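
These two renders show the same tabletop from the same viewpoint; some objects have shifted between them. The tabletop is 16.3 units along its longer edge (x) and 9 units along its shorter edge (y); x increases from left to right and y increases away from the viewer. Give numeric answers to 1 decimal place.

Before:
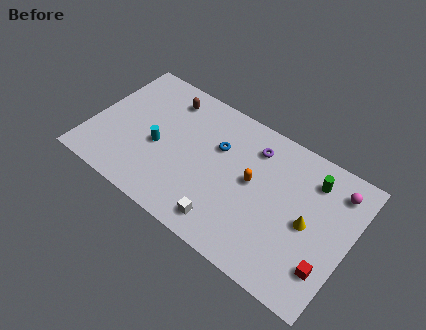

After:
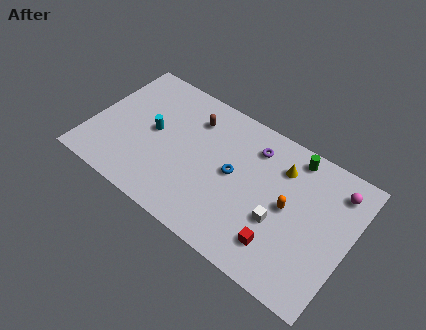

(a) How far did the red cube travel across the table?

2.9

The red cube moved from about (15.3, 2.3) to (12.4, 2.0), a distance of √(2.9² + 0.3²) ≈ 2.9.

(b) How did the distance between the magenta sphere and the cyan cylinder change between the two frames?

+0.3

They were about 11.3 units apart before and 11.6 after — 0.3 units further apart.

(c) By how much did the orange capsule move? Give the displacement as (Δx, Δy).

(2.3, -0.3)

The orange capsule started near (10.2, 4.9) and ended near (12.5, 4.6).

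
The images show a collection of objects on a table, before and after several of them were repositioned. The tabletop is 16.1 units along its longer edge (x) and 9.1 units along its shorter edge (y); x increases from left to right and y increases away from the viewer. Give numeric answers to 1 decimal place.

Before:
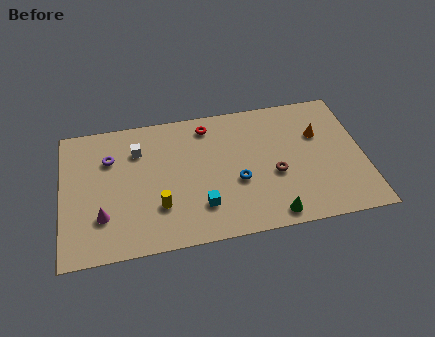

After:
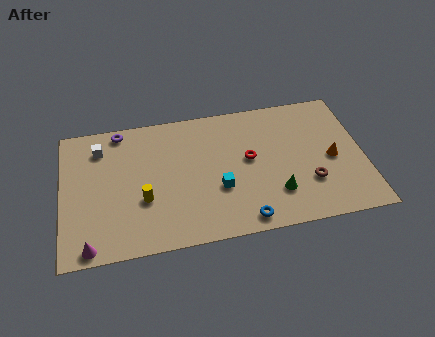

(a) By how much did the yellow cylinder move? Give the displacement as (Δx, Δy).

(-0.8, 0.6)

The yellow cylinder was at about (5.1, 2.7) and moved to about (4.3, 3.3).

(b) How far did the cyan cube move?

1.4

From (7.3, 2.3) to (8.3, 3.3), the cyan cube covered √(1.0² + 1.0²) ≈ 1.4 units.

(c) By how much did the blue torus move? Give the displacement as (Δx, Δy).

(0.2, -2.6)

From the two frames, the blue torus sits at roughly (9.3, 3.6) before and (9.5, 1.0) after.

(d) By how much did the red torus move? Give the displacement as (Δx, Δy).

(2.1, -2.7)

The red torus was at about (7.9, 7.7) and moved to about (10.0, 5.0).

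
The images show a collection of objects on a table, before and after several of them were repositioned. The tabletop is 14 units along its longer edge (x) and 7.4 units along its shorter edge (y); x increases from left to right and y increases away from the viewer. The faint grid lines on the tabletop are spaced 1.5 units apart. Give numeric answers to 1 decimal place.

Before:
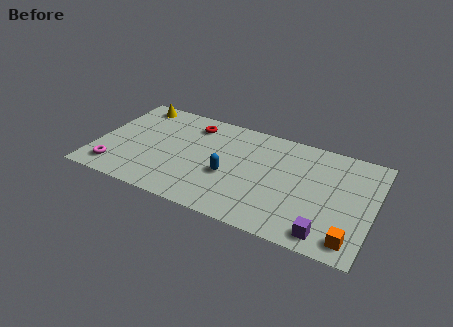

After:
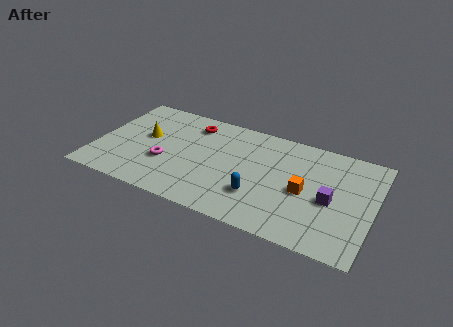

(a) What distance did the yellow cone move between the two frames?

2.5

The yellow cone was near (1.5, 6.5) before and (2.4, 4.2) after, so it travelled √(0.9² + 2.3²) ≈ 2.5 units.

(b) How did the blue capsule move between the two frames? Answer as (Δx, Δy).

(1.6, -0.8)

The blue capsule was at about (6.8, 3.0) and moved to about (8.4, 2.2).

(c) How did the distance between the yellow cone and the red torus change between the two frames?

-0.3

The distance was about 3.1 in the first image and 2.8 in the second, so they moved 0.3 units closer together.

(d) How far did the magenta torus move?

2.8

From (1.2, 1.3) to (3.6, 2.7), the magenta torus covered √(2.4² + 1.4²) ≈ 2.8 units.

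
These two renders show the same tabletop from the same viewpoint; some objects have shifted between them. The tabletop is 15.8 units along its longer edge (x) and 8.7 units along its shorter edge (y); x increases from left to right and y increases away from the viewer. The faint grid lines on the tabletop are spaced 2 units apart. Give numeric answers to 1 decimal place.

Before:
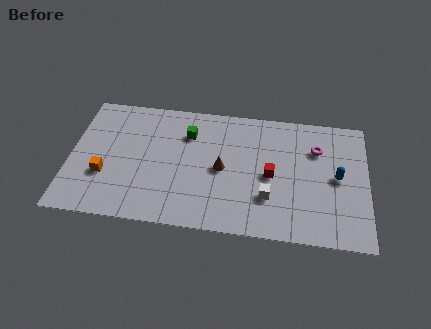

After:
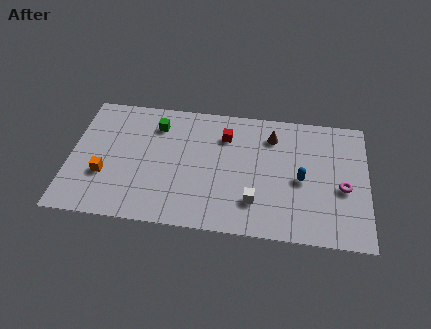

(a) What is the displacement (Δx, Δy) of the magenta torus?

(1.4, -2.5)

The magenta torus was at about (13.1, 6.2) and moved to about (14.5, 3.7).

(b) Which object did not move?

the orange cube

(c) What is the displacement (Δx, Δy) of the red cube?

(-2.5, 2.4)

The red cube was at about (10.7, 4.1) and moved to about (8.2, 6.5).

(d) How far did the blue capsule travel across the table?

1.9

From (14.2, 4.4) to (12.3, 4.0), the blue capsule covered √(1.9² + 0.4²) ≈ 1.9 units.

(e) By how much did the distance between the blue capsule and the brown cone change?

-2.9

They were about 6.1 units apart before and 3.2 after — 2.9 units closer together.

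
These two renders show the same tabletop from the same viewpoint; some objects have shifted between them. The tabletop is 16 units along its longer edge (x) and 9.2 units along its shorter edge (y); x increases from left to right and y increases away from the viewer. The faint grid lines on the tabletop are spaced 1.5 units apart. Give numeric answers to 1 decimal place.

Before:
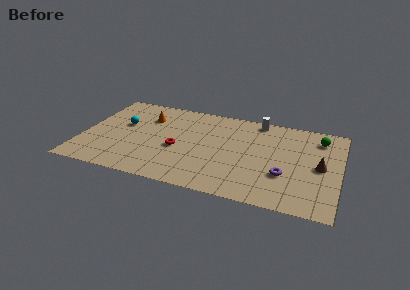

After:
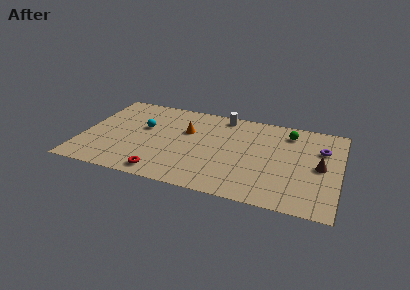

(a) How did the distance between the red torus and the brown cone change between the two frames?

+1.3

Before: roughly 8.8 units apart; after: 10.1. That's 1.3 units further apart.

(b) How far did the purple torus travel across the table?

3.8

The purple torus was near (12.7, 3.1) before and (14.8, 6.3) after, so it travelled √(2.1² + 3.2²) ≈ 3.8 units.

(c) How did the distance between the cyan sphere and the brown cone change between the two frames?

-1.3

They were about 12.4 units apart before and 11.1 after — 1.3 units closer together.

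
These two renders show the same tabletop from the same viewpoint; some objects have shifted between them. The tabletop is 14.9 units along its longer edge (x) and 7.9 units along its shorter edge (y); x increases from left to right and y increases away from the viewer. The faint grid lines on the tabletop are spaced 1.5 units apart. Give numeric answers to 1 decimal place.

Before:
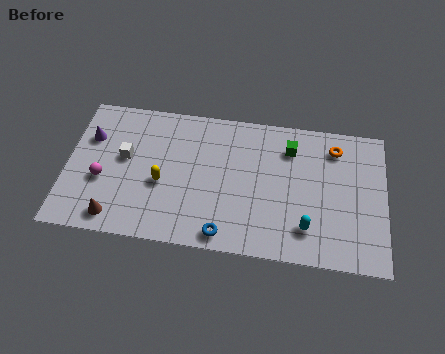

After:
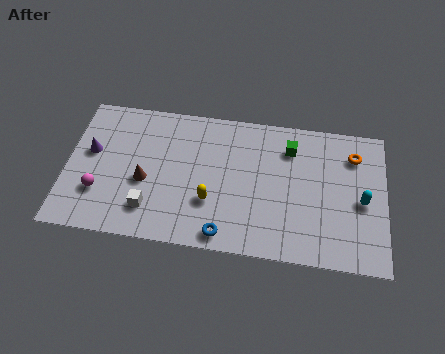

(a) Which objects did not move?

the blue torus and the green cube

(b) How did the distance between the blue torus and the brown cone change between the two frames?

-0.6

They were about 5.1 units apart before and 4.5 after — 0.6 units closer together.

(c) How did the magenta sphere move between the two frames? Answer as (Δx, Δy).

(-0.1, -0.7)

From the two frames, the magenta sphere sits at roughly (1.7, 3.1) before and (1.6, 2.4) after.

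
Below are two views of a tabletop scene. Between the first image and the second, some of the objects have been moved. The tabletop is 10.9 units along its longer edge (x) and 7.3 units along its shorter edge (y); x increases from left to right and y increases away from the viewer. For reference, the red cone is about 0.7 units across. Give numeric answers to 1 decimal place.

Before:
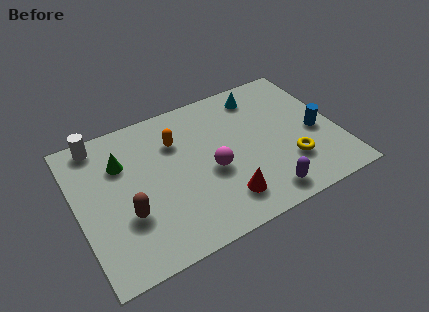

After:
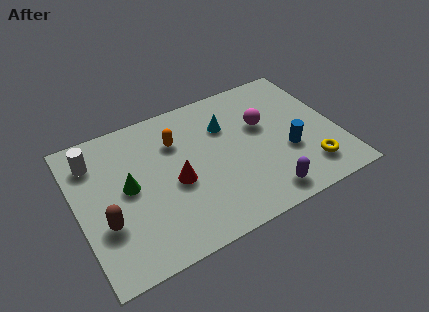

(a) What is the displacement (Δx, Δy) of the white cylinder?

(-0.3, -0.8)

The white cylinder was at about (1.2, 6.5) and moved to about (0.9, 5.7).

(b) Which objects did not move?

the purple capsule and the orange capsule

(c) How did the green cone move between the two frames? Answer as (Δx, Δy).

(0.1, -1.3)

The green cone was at about (2.0, 5.1) and moved to about (2.1, 3.8).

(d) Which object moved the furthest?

the magenta sphere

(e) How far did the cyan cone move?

1.9

From (8.0, 6.1) to (6.4, 5.1), the cyan cone covered √(1.6² + 1.0²) ≈ 1.9 units.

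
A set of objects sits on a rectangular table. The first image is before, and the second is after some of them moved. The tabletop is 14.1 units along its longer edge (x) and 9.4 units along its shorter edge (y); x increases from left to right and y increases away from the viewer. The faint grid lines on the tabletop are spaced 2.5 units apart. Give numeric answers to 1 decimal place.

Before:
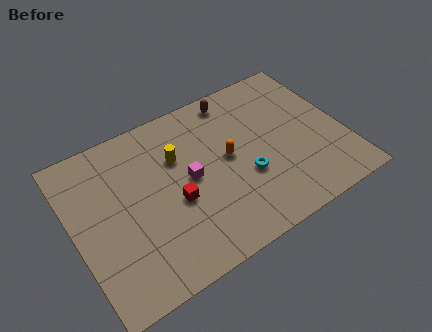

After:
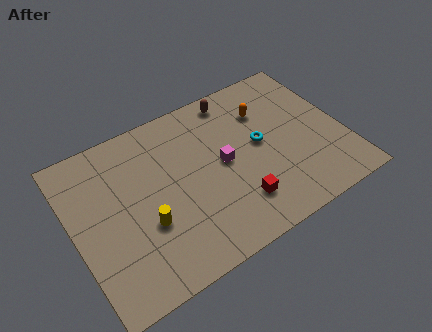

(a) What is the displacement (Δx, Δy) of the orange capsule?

(2.3, 1.8)

The orange capsule started near (8.1, 5.0) and ended near (10.4, 6.8).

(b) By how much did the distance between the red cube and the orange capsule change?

+1.9

They were about 3.2 units apart before and 5.1 after — 1.9 units further apart.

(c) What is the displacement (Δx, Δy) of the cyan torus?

(1.0, 1.5)

From the two frames, the cyan torus sits at roughly (8.8, 3.5) before and (9.8, 5.0) after.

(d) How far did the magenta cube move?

1.8

The magenta cube moved from about (6.0, 4.8) to (7.8, 4.8), a distance of √(1.8² + 0.0²) ≈ 1.8.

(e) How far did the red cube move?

3.4

The red cube was near (5.1, 3.9) before and (8.1, 2.2) after, so it travelled √(3.0² + 1.7²) ≈ 3.4 units.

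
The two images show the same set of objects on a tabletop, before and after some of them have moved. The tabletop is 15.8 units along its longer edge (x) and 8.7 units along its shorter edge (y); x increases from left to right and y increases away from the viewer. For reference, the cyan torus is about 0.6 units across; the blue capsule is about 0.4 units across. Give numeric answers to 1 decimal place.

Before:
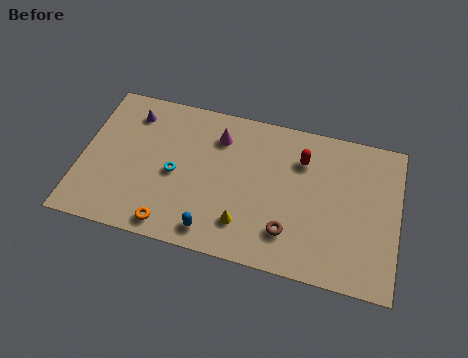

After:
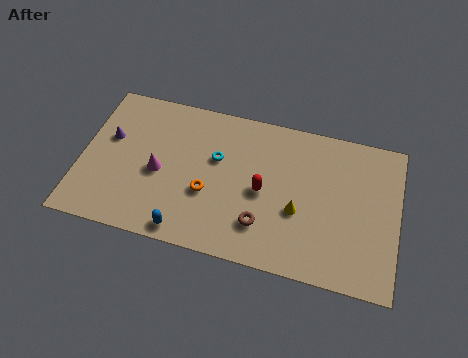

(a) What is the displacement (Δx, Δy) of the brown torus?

(-1.3, 0.1)

The brown torus was at about (10.5, 2.1) and moved to about (9.2, 2.2).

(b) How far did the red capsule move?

2.9

From (10.9, 6.4) to (9.1, 4.1), the red capsule covered √(1.8² + 2.3²) ≈ 2.9 units.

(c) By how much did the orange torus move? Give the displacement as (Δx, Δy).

(1.7, 2.3)

From the two frames, the orange torus sits at roughly (4.7, 1.0) before and (6.4, 3.3) after.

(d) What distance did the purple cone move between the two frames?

2.0

The purple cone moved from about (2.3, 7.0) to (1.3, 5.3), a distance of √(1.0² + 1.7²) ≈ 2.0.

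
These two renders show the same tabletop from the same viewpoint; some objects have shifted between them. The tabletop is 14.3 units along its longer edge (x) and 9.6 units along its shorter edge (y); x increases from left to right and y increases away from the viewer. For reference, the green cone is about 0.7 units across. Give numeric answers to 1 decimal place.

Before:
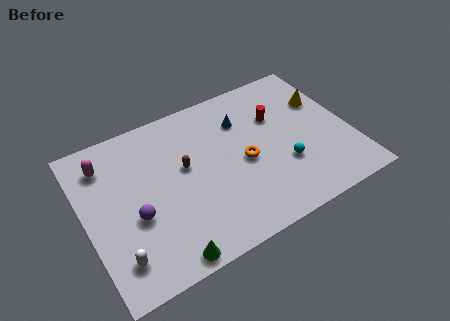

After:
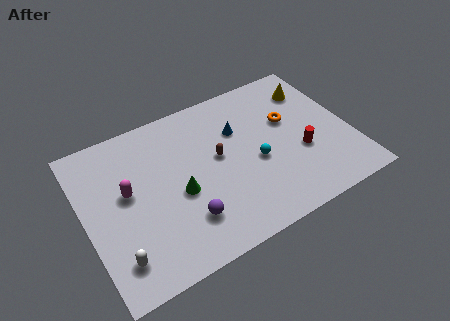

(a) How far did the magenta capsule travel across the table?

2.4

From (1.4, 7.6) to (2.3, 5.4), the magenta capsule covered √(0.9² + 2.2²) ≈ 2.4 units.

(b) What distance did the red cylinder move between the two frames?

2.9

The red cylinder was near (10.6, 6.4) before and (11.5, 3.6) after, so it travelled √(0.9² + 2.8²) ≈ 2.9 units.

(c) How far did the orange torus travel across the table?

3.1

From (8.5, 4.4) to (11.2, 5.9), the orange torus covered √(2.7² + 1.5²) ≈ 3.1 units.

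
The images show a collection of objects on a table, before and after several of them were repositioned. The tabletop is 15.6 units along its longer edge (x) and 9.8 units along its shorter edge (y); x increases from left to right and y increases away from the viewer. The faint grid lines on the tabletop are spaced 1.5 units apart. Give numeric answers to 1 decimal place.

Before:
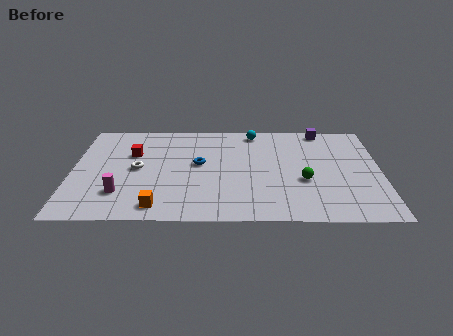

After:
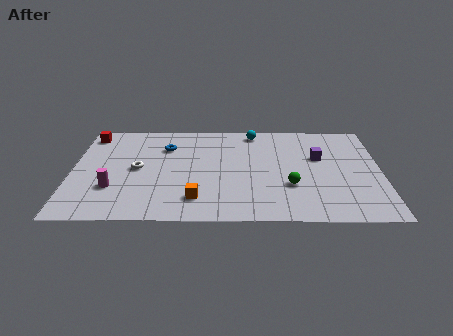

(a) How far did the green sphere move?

0.9

The green sphere was near (11.7, 3.8) before and (11.0, 3.3) after, so it travelled √(0.7² + 0.5²) ≈ 0.9 units.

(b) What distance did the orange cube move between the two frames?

2.0

From (4.4, 1.3) to (6.3, 2.0), the orange cube covered √(1.9² + 0.7²) ≈ 2.0 units.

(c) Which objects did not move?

the cyan sphere and the white torus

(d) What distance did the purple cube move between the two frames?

2.8

The purple cube moved from about (12.7, 8.9) to (12.5, 6.1), a distance of √(0.2² + 2.8²) ≈ 2.8.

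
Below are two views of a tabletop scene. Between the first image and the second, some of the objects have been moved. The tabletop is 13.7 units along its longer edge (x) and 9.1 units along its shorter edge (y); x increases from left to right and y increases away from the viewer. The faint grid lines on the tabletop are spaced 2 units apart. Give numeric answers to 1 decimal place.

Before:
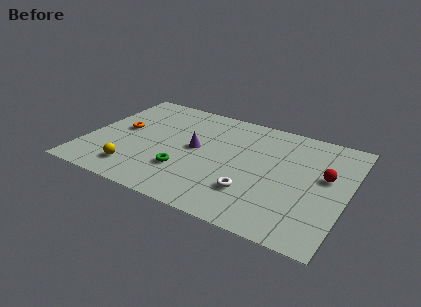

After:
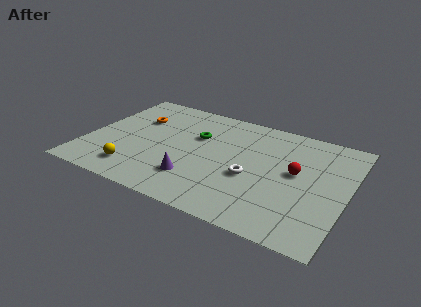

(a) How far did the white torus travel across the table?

1.2

The white torus moved from about (9.0, 2.5) to (8.8, 3.7), a distance of √(0.2² + 1.2²) ≈ 1.2.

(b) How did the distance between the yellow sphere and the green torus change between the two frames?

+2.3

Before: roughly 2.7 units apart; after: 5.0. That's 2.3 units further apart.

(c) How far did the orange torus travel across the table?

1.4

The orange torus was near (1.7, 4.9) before and (2.3, 6.2) after, so it travelled √(0.6² + 1.3²) ≈ 1.4 units.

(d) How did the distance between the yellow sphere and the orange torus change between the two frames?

+1.1

Before: roughly 3.4 units apart; after: 4.5. That's 1.1 units further apart.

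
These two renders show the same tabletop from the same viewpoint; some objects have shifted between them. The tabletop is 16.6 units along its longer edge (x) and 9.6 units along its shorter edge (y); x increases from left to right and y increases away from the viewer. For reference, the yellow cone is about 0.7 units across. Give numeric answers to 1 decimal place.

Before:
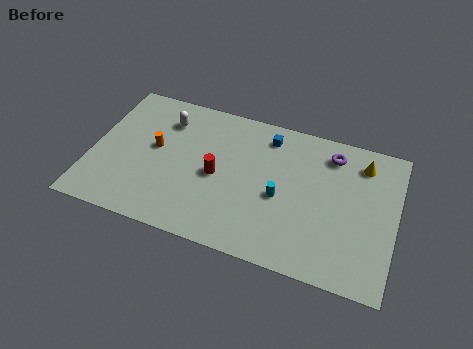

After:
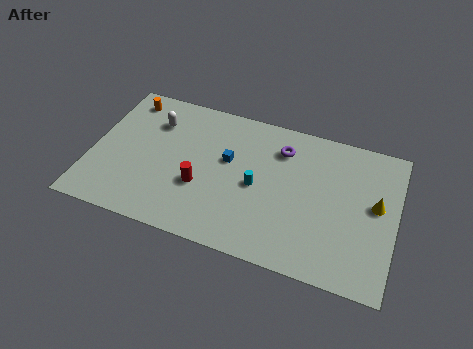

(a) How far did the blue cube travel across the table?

3.0

The blue cube moved from about (9.4, 8.0) to (7.4, 5.7), a distance of √(2.0² + 2.3²) ≈ 3.0.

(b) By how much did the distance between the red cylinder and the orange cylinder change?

+3.0

The distance was about 3.6 in the first image and 6.6 in the second, so they moved 3.0 units further apart.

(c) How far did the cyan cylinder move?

1.3

From (10.4, 4.2) to (9.1, 4.5), the cyan cylinder covered √(1.3² + 0.3²) ≈ 1.3 units.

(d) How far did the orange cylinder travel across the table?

3.5

The orange cylinder was near (3.4, 5.3) before and (1.5, 8.2) after, so it travelled √(1.9² + 2.9²) ≈ 3.5 units.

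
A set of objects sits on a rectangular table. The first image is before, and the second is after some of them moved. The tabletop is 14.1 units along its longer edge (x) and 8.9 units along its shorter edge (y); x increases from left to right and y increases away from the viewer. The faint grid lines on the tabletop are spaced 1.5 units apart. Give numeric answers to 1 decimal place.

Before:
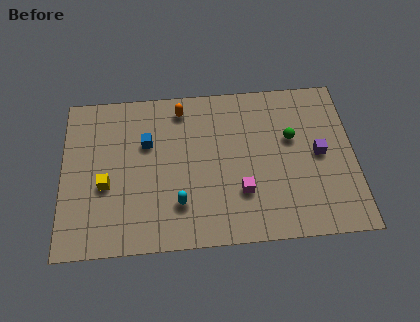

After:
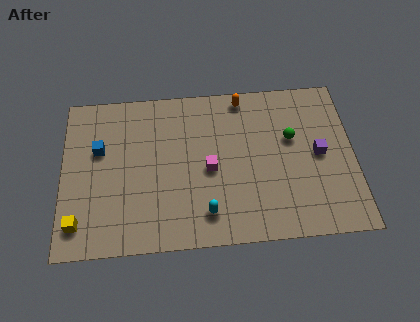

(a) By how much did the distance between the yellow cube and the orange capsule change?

+4.8

They were about 5.4 units apart before and 10.2 after — 4.8 units further apart.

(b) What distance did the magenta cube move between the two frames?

2.1

From (8.6, 2.7) to (7.1, 4.1), the magenta cube covered √(1.5² + 1.4²) ≈ 2.1 units.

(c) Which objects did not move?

the green sphere and the purple cube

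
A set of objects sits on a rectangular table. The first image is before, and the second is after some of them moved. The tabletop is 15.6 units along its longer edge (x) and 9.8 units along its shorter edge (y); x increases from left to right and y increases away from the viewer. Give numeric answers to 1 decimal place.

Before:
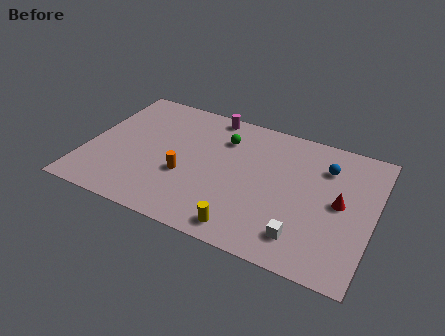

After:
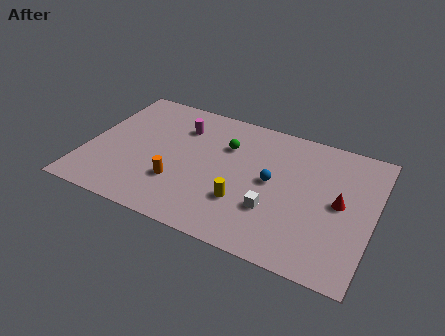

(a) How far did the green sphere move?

0.5

From (7.2, 7.3) to (7.4, 6.8), the green sphere covered √(0.2² + 0.5²) ≈ 0.5 units.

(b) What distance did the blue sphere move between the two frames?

3.5

The blue sphere moved from about (12.8, 7.3) to (10.1, 5.1), a distance of √(2.7² + 2.2²) ≈ 3.5.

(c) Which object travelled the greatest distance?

the blue sphere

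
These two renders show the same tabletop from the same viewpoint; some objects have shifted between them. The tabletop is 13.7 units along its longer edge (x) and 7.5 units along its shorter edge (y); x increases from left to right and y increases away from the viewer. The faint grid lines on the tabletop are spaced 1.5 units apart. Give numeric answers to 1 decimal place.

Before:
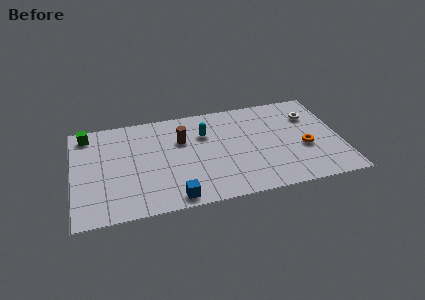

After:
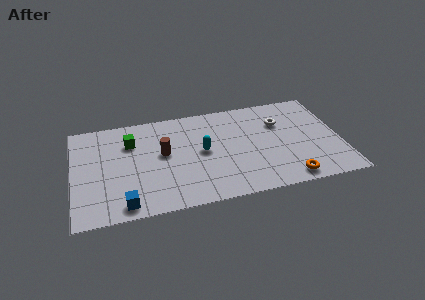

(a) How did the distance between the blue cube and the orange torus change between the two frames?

+1.2

Before: roughly 7.1 units apart; after: 8.3. That's 1.2 units further apart.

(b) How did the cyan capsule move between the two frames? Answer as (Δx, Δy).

(-0.2, -1.3)

From the two frames, the cyan capsule sits at roughly (6.8, 5.2) before and (6.6, 3.9) after.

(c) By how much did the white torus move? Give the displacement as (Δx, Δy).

(-1.6, -0.2)

The white torus was at about (12.3, 5.4) and moved to about (10.7, 5.2).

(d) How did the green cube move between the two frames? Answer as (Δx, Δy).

(2.2, -1.1)

From the two frames, the green cube sits at roughly (0.8, 6.5) before and (3.0, 5.4) after.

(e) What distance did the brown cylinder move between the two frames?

1.3

The brown cylinder was near (5.6, 5.0) before and (4.6, 4.2) after, so it travelled √(1.0² + 0.8²) ≈ 1.3 units.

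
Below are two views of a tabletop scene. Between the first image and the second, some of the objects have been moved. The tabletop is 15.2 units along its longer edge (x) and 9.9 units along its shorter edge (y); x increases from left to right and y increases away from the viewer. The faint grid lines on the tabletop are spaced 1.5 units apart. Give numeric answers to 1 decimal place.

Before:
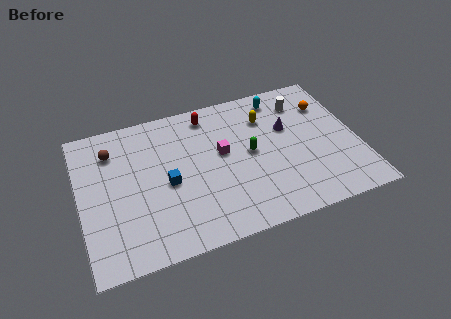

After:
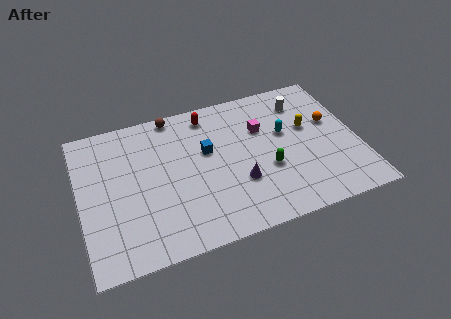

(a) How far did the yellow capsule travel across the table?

2.6

From (10.4, 7.3) to (12.6, 5.9), the yellow capsule covered √(2.2² + 1.4²) ≈ 2.6 units.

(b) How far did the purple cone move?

4.2

The purple cone was near (11.5, 6.2) before and (8.5, 3.3) after, so it travelled √(3.0² + 2.9²) ≈ 4.2 units.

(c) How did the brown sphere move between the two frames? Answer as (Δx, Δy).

(3.5, 1.5)

The brown sphere was at about (1.9, 7.6) and moved to about (5.4, 9.1).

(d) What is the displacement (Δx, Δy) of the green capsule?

(0.8, -1.4)

The green capsule was at about (9.3, 5.1) and moved to about (10.1, 3.7).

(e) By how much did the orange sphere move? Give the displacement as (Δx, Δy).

(0.1, -1.3)

The orange sphere was at about (13.8, 7.2) and moved to about (13.9, 5.9).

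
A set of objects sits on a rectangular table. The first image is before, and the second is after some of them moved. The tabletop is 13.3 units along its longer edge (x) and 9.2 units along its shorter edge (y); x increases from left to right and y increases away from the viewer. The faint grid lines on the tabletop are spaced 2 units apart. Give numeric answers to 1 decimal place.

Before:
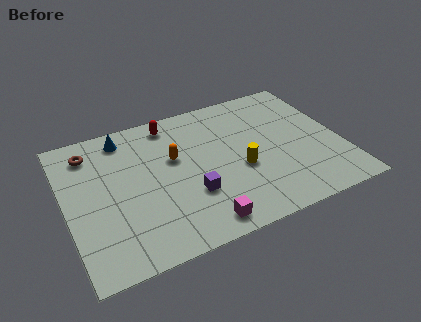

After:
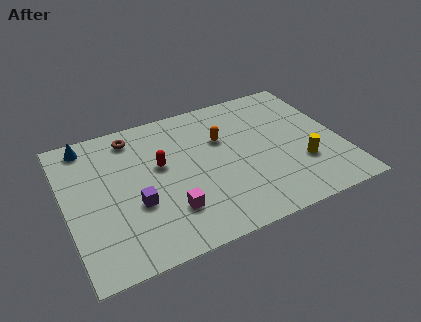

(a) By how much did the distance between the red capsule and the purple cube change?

-2.6

They were about 5.0 units apart before and 2.4 after — 2.6 units closer together.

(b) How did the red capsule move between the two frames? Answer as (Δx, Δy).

(-0.8, -2.6)

The red capsule was at about (5.4, 8.0) and moved to about (4.6, 5.4).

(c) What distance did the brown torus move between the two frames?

2.1

The brown torus was near (1.4, 7.5) before and (3.5, 7.8) after, so it travelled √(2.1² + 0.3²) ≈ 2.1 units.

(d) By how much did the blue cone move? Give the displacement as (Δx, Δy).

(-1.8, 0.2)

From the two frames, the blue cone sits at roughly (3.1, 7.9) before and (1.3, 8.1) after.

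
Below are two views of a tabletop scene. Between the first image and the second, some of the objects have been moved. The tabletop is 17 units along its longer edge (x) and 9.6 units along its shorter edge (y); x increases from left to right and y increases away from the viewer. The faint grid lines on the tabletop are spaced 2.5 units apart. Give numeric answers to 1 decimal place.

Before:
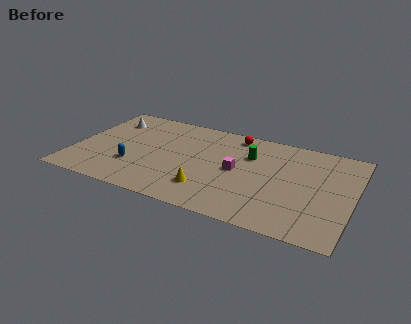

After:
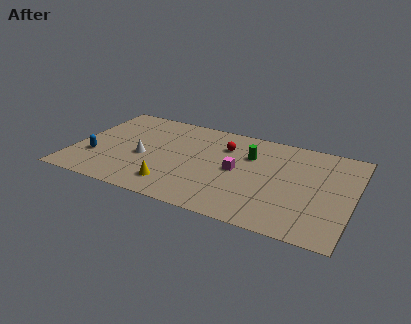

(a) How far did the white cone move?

4.2

The white cone was near (1.7, 7.4) before and (4.3, 4.1) after, so it travelled √(2.6² + 3.3²) ≈ 4.2 units.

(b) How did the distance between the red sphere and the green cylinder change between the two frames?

-0.5

The distance was about 2.1 in the first image and 1.6 in the second, so they moved 0.5 units closer together.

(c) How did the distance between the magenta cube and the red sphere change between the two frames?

-1.2

They were about 3.6 units apart before and 2.4 after — 1.2 units closer together.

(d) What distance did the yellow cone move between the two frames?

2.1

The yellow cone was near (8.5, 2.3) before and (6.4, 1.9) after, so it travelled √(2.1² + 0.4²) ≈ 2.1 units.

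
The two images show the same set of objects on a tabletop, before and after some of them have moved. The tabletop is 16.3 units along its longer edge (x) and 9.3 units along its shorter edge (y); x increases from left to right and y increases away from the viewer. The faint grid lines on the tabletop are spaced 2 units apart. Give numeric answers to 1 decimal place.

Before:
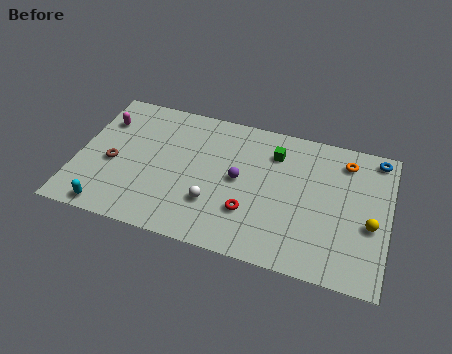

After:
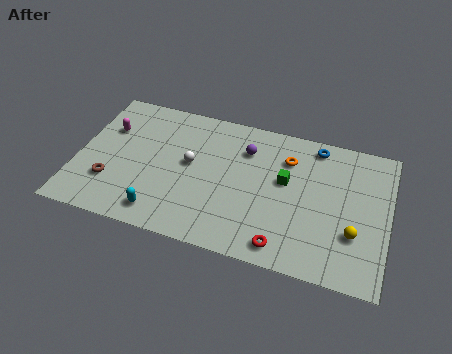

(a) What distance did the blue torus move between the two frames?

3.2

The blue torus moved from about (15.5, 8.3) to (12.3, 8.2), a distance of √(3.2² + 0.1²) ≈ 3.2.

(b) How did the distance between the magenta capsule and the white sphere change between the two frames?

-2.7

Before: roughly 7.4 units apart; after: 4.7. That's 2.7 units closer together.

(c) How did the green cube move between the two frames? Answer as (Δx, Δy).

(0.7, -1.7)

From the two frames, the green cube sits at roughly (10.2, 7.1) before and (10.9, 5.4) after.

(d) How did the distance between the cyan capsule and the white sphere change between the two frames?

-1.7

They were about 5.6 units apart before and 3.9 after — 1.7 units closer together.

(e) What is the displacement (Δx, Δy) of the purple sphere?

(0.2, 2.1)

From the two frames, the purple sphere sits at roughly (8.5, 4.8) before and (8.7, 6.9) after.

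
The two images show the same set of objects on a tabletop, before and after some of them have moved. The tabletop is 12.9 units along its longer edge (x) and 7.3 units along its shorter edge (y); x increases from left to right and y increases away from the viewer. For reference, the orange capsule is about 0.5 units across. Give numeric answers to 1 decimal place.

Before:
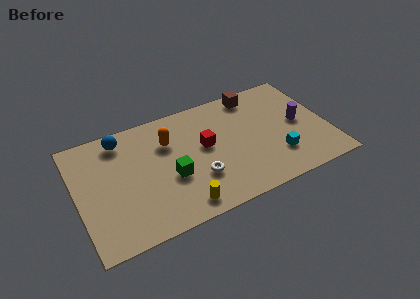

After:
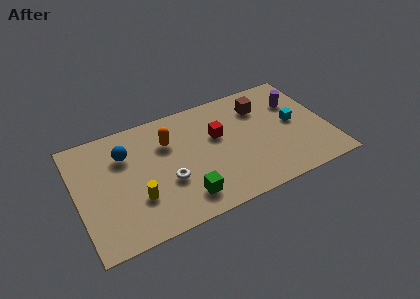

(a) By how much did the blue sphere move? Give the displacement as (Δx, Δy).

(0.1, -1.0)

The blue sphere started near (2.5, 6.2) and ended near (2.6, 5.2).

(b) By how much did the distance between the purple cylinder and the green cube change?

+0.5

Before: roughly 6.8 units apart; after: 7.3. That's 0.5 units further apart.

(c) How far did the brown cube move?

0.9

The brown cube was near (9.5, 6.4) before and (9.7, 5.5) after, so it travelled √(0.2² + 0.9²) ≈ 0.9 units.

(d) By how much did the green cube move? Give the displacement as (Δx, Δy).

(0.5, -1.5)

The green cube was at about (4.7, 2.9) and moved to about (5.2, 1.4).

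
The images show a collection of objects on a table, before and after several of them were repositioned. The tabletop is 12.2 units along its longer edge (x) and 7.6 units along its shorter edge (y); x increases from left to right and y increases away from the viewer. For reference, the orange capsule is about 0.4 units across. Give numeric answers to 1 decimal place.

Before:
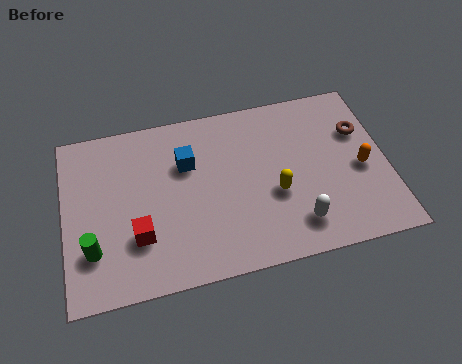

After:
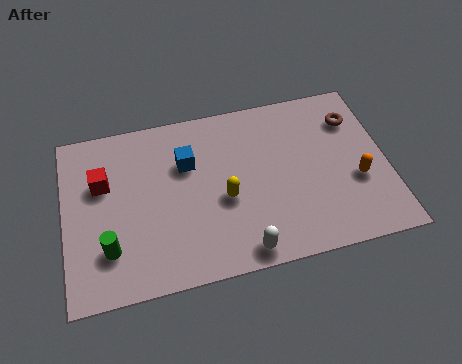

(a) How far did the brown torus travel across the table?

0.6

The brown torus was near (11.3, 5.1) before and (11.1, 5.7) after, so it travelled √(0.2² + 0.6²) ≈ 0.6 units.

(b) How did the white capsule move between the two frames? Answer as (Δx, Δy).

(-2.1, -0.7)

The white capsule started near (8.6, 1.5) and ended near (6.5, 0.8).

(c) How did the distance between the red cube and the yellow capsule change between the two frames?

-0.4

They were about 5.2 units apart before and 4.8 after — 0.4 units closer together.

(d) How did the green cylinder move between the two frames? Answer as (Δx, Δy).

(0.6, -0.1)

The green cylinder was at about (1.0, 2.1) and moved to about (1.6, 2.0).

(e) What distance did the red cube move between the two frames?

2.9

From (2.7, 2.3) to (1.5, 4.9), the red cube covered √(1.2² + 2.6²) ≈ 2.9 units.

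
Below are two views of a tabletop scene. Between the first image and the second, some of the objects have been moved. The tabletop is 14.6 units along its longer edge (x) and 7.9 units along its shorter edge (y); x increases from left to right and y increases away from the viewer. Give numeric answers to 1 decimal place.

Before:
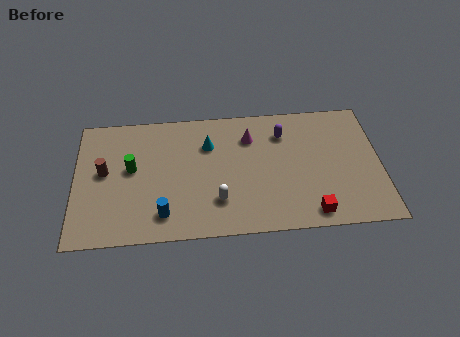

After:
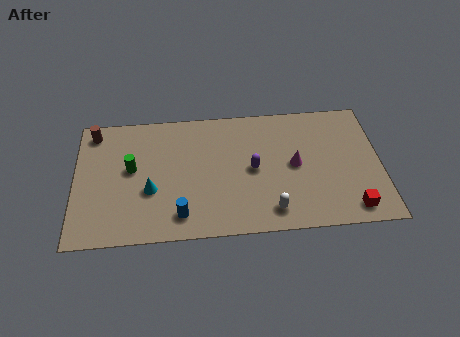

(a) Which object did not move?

the green cylinder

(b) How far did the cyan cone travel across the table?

3.8

From (6.4, 5.6) to (3.6, 3.0), the cyan cone covered √(2.8² + 2.6²) ≈ 3.8 units.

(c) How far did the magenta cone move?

2.8

The magenta cone moved from about (8.4, 5.9) to (10.5, 4.0), a distance of √(2.1² + 1.9²) ≈ 2.8.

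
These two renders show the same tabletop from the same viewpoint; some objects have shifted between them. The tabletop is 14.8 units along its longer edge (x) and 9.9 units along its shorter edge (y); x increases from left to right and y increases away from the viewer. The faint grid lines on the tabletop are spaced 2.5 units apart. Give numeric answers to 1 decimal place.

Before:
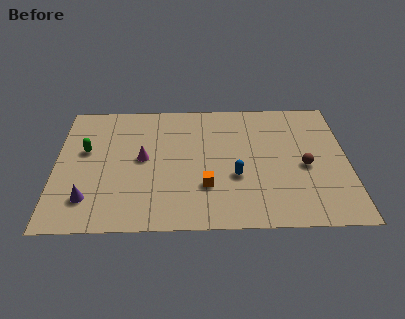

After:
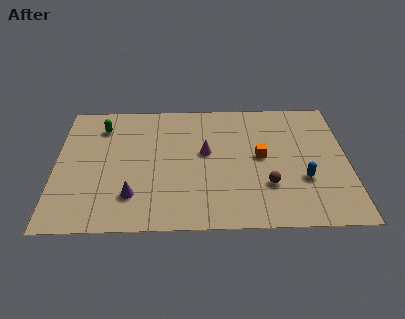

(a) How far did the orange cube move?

3.6

From (7.6, 3.0) to (10.4, 5.2), the orange cube covered √(2.8² + 2.2²) ≈ 3.6 units.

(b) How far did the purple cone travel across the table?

2.2

The purple cone moved from about (1.7, 2.2) to (3.9, 2.4), a distance of √(2.2² + 0.2²) ≈ 2.2.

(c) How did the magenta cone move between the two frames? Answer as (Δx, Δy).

(3.2, 0.4)

The magenta cone was at about (4.4, 5.2) and moved to about (7.6, 5.6).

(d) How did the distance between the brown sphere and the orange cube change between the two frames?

-3.0

They were about 5.2 units apart before and 2.2 after — 3.0 units closer together.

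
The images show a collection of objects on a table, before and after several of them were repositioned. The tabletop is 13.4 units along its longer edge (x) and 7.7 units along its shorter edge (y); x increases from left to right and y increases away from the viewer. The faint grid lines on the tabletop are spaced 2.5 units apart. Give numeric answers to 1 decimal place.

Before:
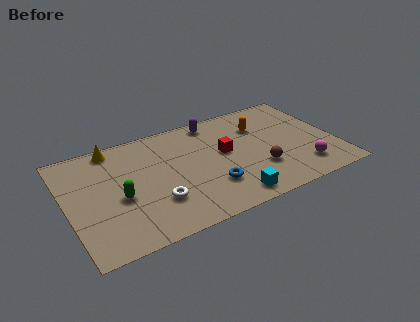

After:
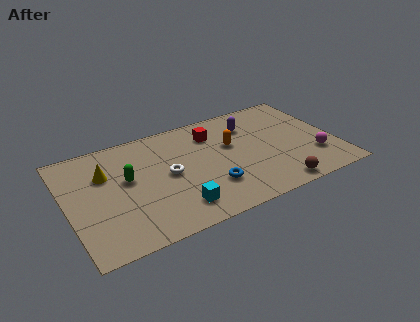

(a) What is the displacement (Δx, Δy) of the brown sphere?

(0.6, -1.6)

From the two frames, the brown sphere sits at roughly (9.4, 2.4) before and (10.0, 0.8) after.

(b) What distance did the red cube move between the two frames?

1.6

The red cube moved from about (7.9, 4.3) to (7.5, 5.9), a distance of √(0.4² + 1.6²) ≈ 1.6.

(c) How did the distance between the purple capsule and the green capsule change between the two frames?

+0.3

They were about 6.3 units apart before and 6.6 after — 0.3 units further apart.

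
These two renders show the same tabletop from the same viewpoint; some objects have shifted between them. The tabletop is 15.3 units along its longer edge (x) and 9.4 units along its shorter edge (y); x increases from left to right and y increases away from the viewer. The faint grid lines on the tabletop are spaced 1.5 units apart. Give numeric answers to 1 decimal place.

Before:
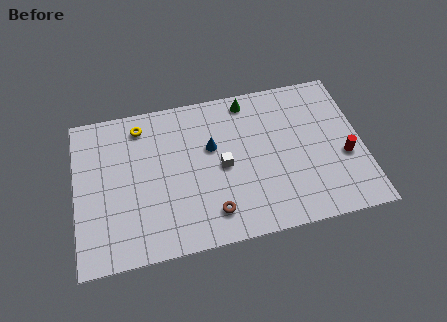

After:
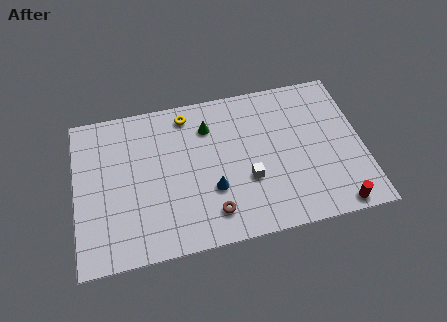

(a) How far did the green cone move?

2.5

From (9.4, 8.3) to (7.2, 7.1), the green cone covered √(2.2² + 1.2²) ≈ 2.5 units.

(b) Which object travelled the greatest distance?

the red cylinder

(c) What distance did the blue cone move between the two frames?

2.6

The blue cone moved from about (7.3, 5.8) to (7.2, 3.2), a distance of √(0.1² + 2.6²) ≈ 2.6.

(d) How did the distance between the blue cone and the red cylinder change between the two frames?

-0.5

They were about 7.3 units apart before and 6.8 after — 0.5 units closer together.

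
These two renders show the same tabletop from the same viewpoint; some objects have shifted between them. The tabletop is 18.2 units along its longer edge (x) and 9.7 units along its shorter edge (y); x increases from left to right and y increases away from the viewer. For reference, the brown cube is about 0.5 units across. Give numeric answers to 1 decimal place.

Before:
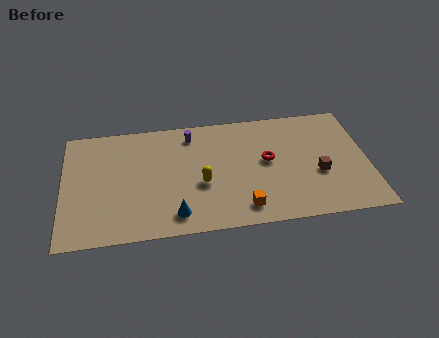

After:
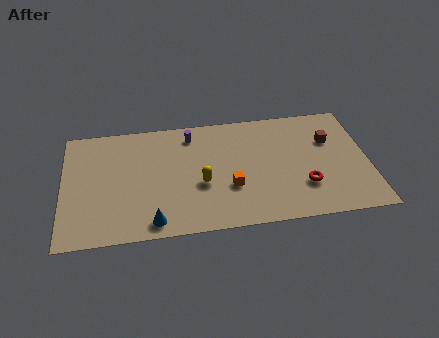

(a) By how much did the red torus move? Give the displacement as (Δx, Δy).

(2.1, -2.4)

The red torus started near (12.2, 5.3) and ended near (14.3, 2.9).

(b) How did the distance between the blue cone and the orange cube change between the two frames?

+1.1

They were about 4.0 units apart before and 5.1 after — 1.1 units further apart.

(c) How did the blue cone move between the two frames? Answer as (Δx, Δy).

(-1.3, -0.4)

The blue cone started near (6.6, 1.6) and ended near (5.3, 1.2).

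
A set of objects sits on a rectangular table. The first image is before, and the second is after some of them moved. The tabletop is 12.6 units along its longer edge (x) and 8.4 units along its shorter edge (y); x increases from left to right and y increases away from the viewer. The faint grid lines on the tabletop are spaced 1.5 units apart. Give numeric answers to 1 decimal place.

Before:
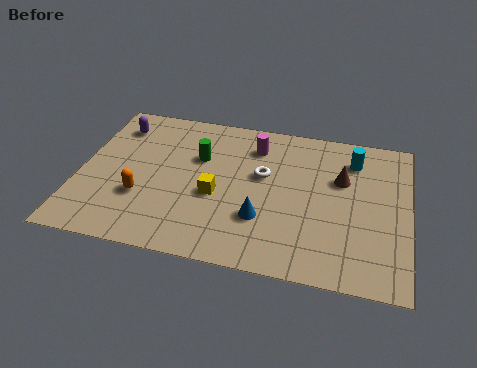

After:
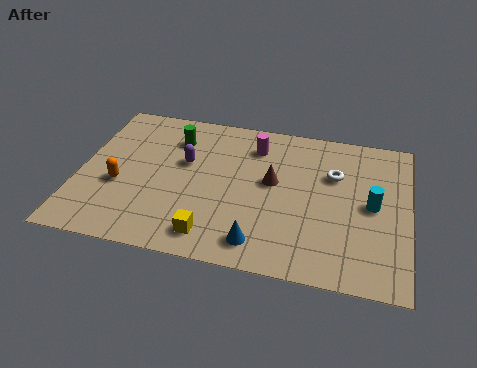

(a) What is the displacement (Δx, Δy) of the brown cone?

(-2.6, -0.7)

The brown cone was at about (10.0, 5.4) and moved to about (7.4, 4.7).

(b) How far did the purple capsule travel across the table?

3.2

From (1.2, 6.7) to (4.0, 5.1), the purple capsule covered √(2.8² + 1.6²) ≈ 3.2 units.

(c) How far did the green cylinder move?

1.3

From (4.5, 5.5) to (3.5, 6.4), the green cylinder covered √(1.0² + 0.9²) ≈ 1.3 units.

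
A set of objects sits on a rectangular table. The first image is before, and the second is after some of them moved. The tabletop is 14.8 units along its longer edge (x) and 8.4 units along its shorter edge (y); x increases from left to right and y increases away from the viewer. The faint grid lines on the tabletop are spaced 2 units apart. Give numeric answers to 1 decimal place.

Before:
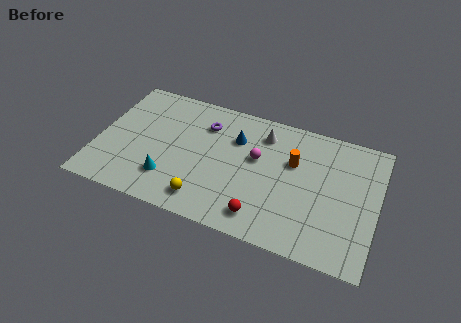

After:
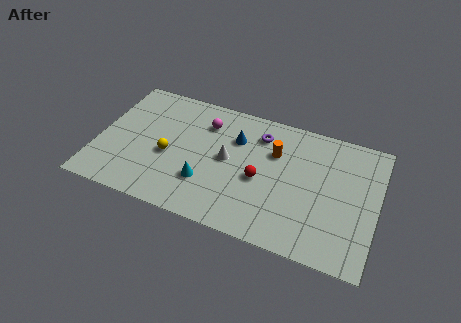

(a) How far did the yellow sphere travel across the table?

3.1

From (6.0, 1.4) to (3.8, 3.6), the yellow sphere covered √(2.2² + 2.2²) ≈ 3.1 units.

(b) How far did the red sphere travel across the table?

2.3

From (9.0, 1.4) to (8.7, 3.7), the red sphere covered √(0.3² + 2.3²) ≈ 2.3 units.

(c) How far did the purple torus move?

2.9

The purple torus was near (5.5, 6.3) before and (8.4, 6.6) after, so it travelled √(2.9² + 0.3²) ≈ 2.9 units.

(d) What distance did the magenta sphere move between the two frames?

3.2

From (8.4, 5.0) to (5.5, 6.4), the magenta sphere covered √(2.9² + 1.4²) ≈ 3.2 units.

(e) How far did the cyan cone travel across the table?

1.9

The cyan cone was near (4.0, 2.1) before and (5.9, 2.5) after, so it travelled √(1.9² + 0.4²) ≈ 1.9 units.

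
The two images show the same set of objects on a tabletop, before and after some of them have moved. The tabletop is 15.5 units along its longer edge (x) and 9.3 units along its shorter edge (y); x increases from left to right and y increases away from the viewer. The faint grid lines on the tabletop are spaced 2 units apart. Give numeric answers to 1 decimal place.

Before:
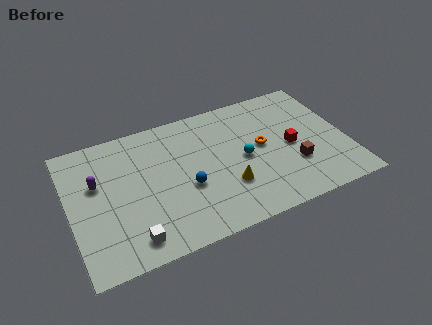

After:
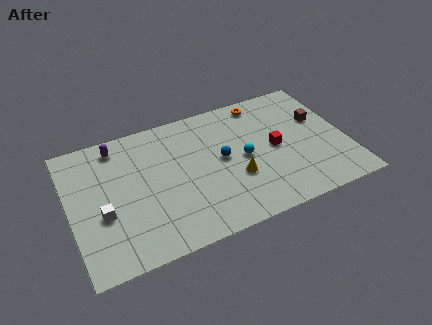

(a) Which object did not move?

the cyan sphere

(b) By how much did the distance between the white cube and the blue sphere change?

+2.9

They were about 4.0 units apart before and 6.9 after — 2.9 units further apart.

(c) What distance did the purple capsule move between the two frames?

2.6

The purple capsule was near (1.6, 5.8) before and (2.9, 8.0) after, so it travelled √(1.3² + 2.2²) ≈ 2.6 units.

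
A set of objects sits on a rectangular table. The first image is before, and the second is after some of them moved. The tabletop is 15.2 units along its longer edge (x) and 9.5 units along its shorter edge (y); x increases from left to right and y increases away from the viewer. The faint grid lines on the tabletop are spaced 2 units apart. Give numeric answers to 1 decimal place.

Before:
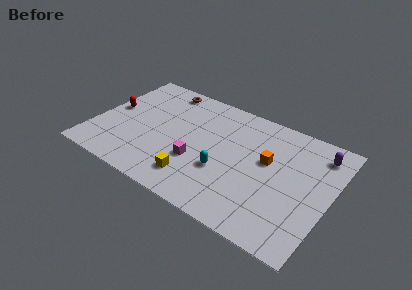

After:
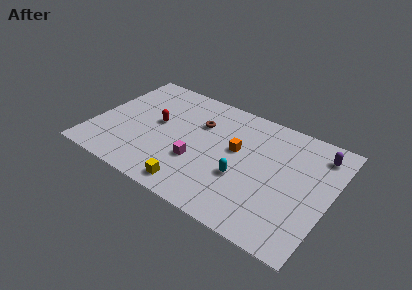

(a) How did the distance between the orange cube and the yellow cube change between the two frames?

-0.7

They were about 5.5 units apart before and 4.8 after — 0.7 units closer together.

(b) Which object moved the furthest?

the brown torus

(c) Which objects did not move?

the magenta cube and the purple capsule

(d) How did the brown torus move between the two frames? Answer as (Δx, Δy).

(2.8, -1.9)

From the two frames, the brown torus sits at roughly (3.7, 8.4) before and (6.5, 6.5) after.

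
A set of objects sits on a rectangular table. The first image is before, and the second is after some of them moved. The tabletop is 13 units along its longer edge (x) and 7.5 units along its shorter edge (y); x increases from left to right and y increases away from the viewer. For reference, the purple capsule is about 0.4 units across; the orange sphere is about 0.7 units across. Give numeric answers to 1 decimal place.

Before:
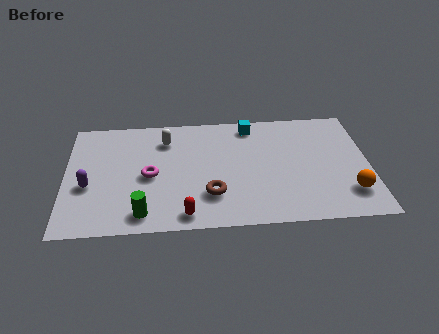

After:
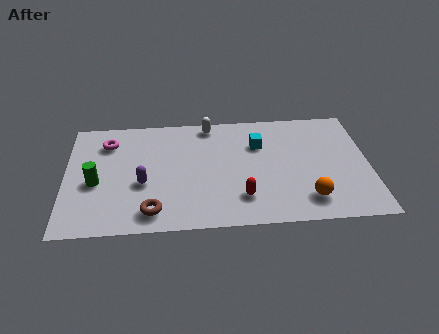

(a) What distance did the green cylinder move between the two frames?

2.9

The green cylinder was near (3.3, 1.1) before and (1.3, 3.2) after, so it travelled √(2.0² + 2.1²) ≈ 2.9 units.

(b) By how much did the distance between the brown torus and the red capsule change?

+2.2

Before: roughly 1.6 units apart; after: 3.8. That's 2.2 units further apart.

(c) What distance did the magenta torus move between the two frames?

2.9

The magenta torus was near (3.6, 3.5) before and (1.8, 5.8) after, so it travelled √(1.8² + 2.3²) ≈ 2.9 units.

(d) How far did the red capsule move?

2.6

The red capsule was near (5.1, 0.9) before and (7.5, 1.8) after, so it travelled √(2.4² + 0.9²) ≈ 2.6 units.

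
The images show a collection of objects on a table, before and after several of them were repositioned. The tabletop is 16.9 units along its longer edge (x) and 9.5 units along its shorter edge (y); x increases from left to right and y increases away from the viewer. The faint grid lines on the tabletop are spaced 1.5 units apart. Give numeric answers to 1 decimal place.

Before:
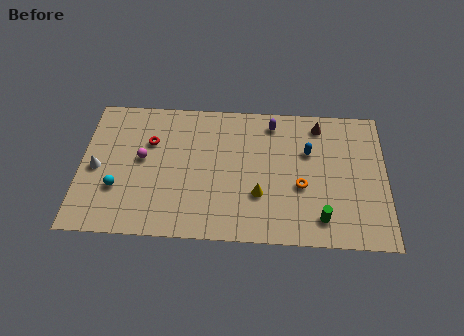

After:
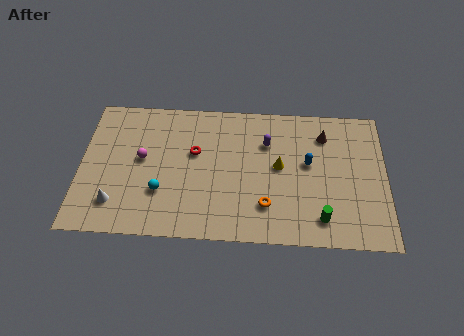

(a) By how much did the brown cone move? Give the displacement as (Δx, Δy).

(0.3, -0.7)

The brown cone started near (13.2, 8.1) and ended near (13.5, 7.4).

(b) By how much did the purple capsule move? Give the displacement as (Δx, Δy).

(-0.3, -1.4)

The purple capsule was at about (10.6, 8.1) and moved to about (10.3, 6.7).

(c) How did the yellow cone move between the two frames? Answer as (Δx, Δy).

(1.1, 2.0)

The yellow cone started near (9.9, 3.1) and ended near (11.0, 5.1).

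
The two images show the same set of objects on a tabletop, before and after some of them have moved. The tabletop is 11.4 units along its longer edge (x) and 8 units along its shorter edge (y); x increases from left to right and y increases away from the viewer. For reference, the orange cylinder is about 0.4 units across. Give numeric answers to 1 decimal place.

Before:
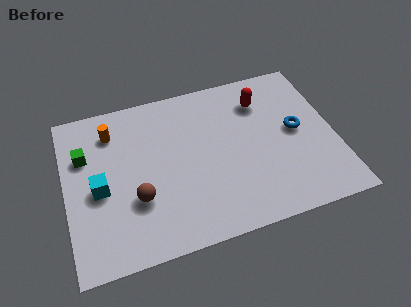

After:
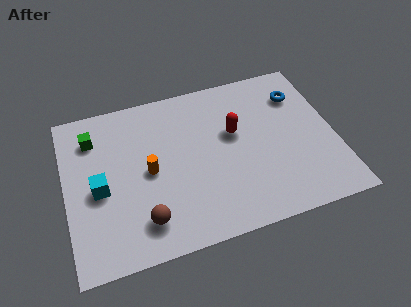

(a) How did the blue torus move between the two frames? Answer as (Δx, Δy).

(0.3, 1.8)

The blue torus started near (9.8, 4.2) and ended near (10.1, 6.0).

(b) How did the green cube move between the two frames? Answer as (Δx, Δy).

(0.4, 0.8)

From the two frames, the green cube sits at roughly (0.9, 5.4) before and (1.3, 6.2) after.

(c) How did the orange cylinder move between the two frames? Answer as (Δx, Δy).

(1.4, -2.4)

From the two frames, the orange cylinder sits at roughly (2.1, 6.3) before and (3.5, 3.9) after.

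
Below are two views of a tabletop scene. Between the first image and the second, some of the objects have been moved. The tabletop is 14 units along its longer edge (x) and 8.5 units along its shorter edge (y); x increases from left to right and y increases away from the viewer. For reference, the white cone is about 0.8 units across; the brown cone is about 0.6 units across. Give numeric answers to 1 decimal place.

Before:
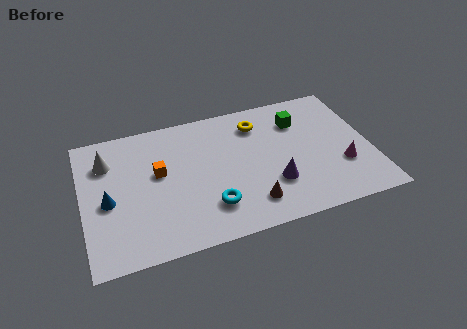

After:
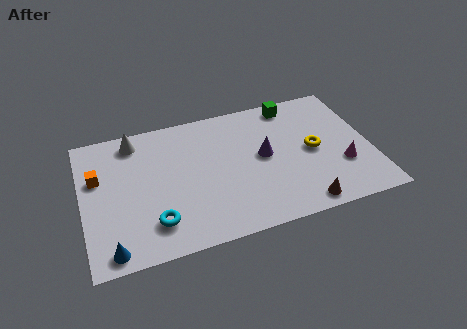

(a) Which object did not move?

the magenta cone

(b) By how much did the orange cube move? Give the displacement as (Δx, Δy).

(-2.9, 0.5)

The orange cube was at about (3.7, 4.9) and moved to about (0.8, 5.4).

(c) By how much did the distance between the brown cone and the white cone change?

+1.9

Before: roughly 8.0 units apart; after: 9.9. That's 1.9 units further apart.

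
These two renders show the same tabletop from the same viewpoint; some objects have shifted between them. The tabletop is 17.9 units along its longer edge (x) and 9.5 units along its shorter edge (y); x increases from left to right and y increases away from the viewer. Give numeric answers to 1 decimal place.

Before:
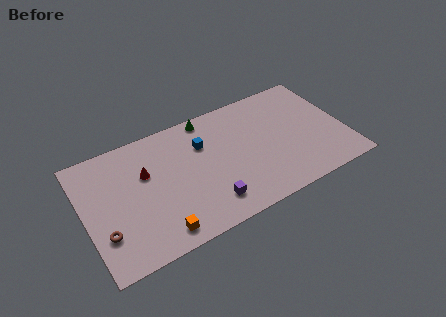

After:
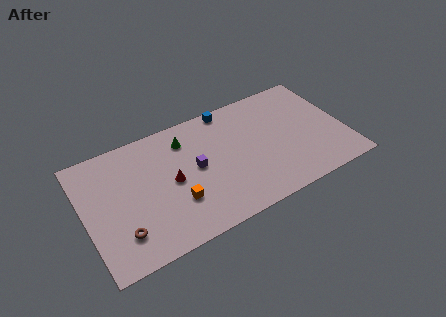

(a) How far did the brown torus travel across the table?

1.2

From (1.1, 2.8) to (2.2, 2.3), the brown torus covered √(1.1² + 0.5²) ≈ 1.2 units.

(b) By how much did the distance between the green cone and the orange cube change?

-3.8

Before: roughly 8.5 units apart; after: 4.7. That's 3.8 units closer together.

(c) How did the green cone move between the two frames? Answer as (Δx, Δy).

(-1.7, -1.1)

The green cone started near (8.9, 8.6) and ended near (7.2, 7.5).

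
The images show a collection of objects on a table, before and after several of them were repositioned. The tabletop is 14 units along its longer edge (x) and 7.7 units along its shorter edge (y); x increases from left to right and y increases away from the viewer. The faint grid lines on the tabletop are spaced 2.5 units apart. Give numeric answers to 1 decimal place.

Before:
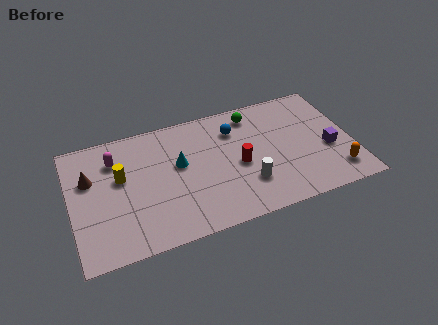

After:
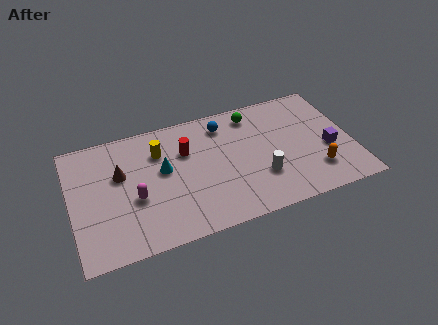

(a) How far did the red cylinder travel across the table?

3.0

The red cylinder was near (8.3, 3.5) before and (5.8, 5.2) after, so it travelled √(2.5² + 1.7²) ≈ 3.0 units.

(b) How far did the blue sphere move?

0.7

The blue sphere was near (8.3, 5.8) before and (7.8, 6.3) after, so it travelled √(0.5² + 0.5²) ≈ 0.7 units.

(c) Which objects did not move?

the green sphere and the purple cube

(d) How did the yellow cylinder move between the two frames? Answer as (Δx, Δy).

(2.0, 1.0)

The yellow cylinder started near (2.5, 4.6) and ended near (4.5, 5.6).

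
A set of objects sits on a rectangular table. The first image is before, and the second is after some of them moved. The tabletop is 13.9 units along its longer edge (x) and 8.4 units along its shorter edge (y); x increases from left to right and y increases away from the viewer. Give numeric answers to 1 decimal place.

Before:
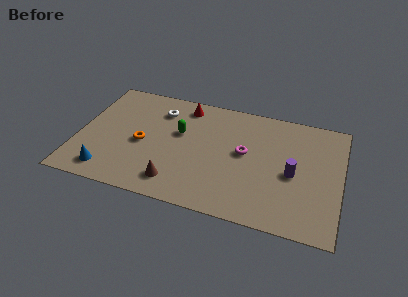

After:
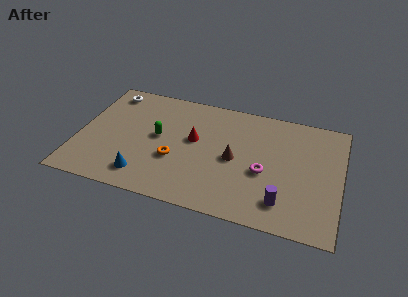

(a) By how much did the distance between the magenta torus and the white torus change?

+4.3

Before: roughly 5.1 units apart; after: 9.4. That's 4.3 units further apart.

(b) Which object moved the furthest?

the brown cone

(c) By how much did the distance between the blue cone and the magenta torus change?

-1.2

They were about 7.7 units apart before and 6.5 after — 1.2 units closer together.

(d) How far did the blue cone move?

1.9

The blue cone was near (1.8, 1.3) before and (3.7, 1.5) after, so it travelled √(1.9² + 0.2²) ≈ 1.9 units.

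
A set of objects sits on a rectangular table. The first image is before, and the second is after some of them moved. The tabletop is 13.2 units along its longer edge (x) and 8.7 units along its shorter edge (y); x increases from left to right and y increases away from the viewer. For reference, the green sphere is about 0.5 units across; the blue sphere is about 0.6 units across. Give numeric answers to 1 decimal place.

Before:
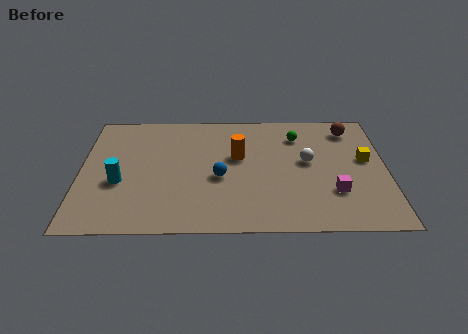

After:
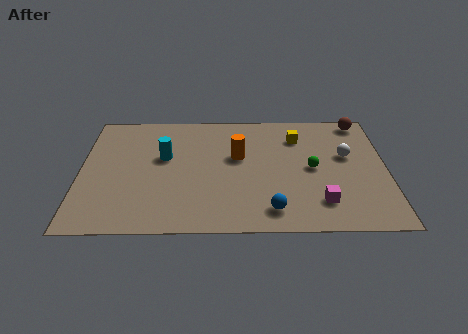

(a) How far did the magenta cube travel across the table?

0.9

The magenta cube was near (10.9, 2.6) before and (10.3, 1.9) after, so it travelled √(0.6² + 0.7²) ≈ 0.9 units.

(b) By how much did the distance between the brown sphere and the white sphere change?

-0.4

Before: roughly 3.1 units apart; after: 2.7. That's 0.4 units closer together.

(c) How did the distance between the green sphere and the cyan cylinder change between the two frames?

-1.9

They were about 8.4 units apart before and 6.5 after — 1.9 units closer together.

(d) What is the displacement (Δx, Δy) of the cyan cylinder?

(1.9, 1.8)

The cyan cylinder started near (1.7, 3.4) and ended near (3.6, 5.2).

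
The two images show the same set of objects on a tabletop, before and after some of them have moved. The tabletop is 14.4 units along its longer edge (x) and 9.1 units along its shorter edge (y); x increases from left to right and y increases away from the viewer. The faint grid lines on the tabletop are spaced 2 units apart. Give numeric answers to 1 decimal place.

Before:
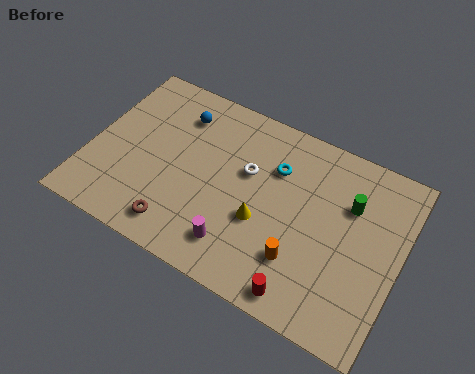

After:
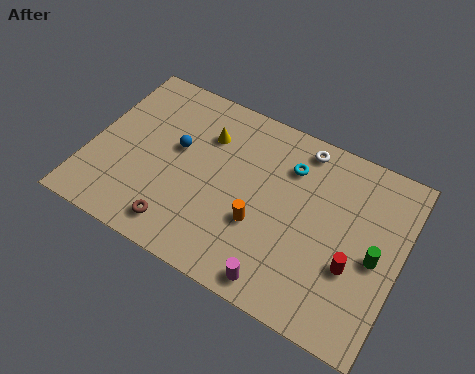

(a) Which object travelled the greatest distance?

the yellow cone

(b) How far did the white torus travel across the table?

3.3

From (7.2, 5.6) to (9.4, 8.0), the white torus covered √(2.2² + 2.4²) ≈ 3.3 units.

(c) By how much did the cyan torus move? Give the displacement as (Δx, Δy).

(0.6, 0.4)

The cyan torus started near (8.4, 6.4) and ended near (9.0, 6.8).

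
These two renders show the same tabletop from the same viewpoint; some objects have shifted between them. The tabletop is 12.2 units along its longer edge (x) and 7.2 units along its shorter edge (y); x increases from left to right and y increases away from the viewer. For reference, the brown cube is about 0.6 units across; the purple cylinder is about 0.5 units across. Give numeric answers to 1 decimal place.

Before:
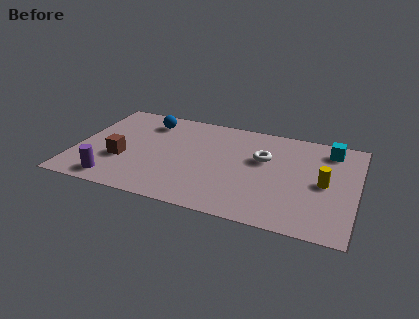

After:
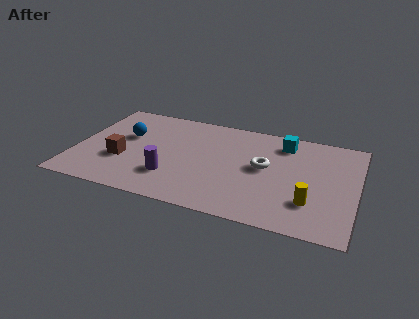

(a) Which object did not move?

the brown cube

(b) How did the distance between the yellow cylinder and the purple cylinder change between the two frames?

-3.2

They were about 9.2 units apart before and 6.0 after — 3.2 units closer together.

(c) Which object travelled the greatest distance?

the purple cylinder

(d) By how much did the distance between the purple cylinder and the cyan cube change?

-4.3

They were about 10.3 units apart before and 6.0 after — 4.3 units closer together.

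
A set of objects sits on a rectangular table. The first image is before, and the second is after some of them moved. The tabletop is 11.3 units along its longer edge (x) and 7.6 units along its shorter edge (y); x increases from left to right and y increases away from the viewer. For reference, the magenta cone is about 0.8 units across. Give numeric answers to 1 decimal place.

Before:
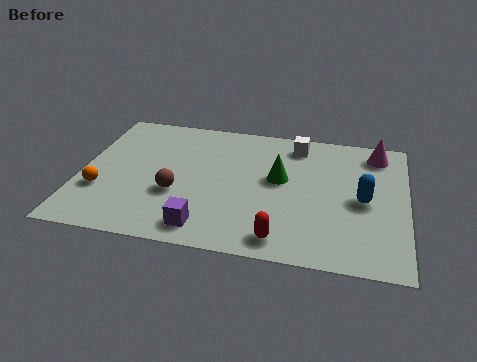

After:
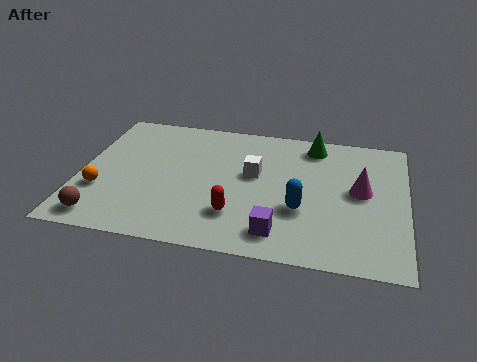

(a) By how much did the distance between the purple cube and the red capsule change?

-0.9

The distance was about 2.6 in the first image and 1.7 in the second, so they moved 0.9 units closer together.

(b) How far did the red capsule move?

1.9

From (7.1, 1.0) to (5.5, 2.0), the red capsule covered √(1.6² + 1.0²) ≈ 1.9 units.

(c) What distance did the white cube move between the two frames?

2.4

The white cube was near (7.4, 6.4) before and (6.0, 4.4) after, so it travelled √(1.4² + 2.0²) ≈ 2.4 units.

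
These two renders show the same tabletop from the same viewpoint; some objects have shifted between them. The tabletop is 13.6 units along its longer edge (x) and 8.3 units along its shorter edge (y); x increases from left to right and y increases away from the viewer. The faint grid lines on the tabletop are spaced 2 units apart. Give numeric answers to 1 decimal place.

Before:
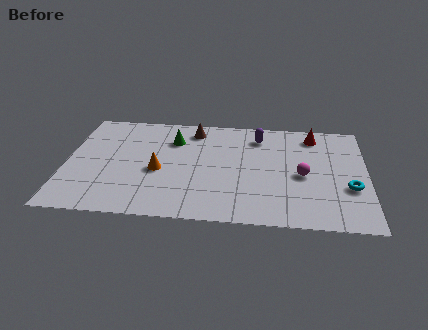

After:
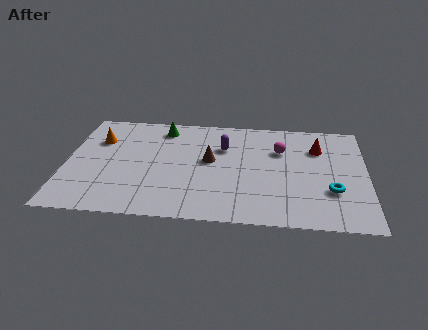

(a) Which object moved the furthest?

the orange cone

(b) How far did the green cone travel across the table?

1.0

The green cone was near (4.8, 6.1) before and (4.3, 7.0) after, so it travelled √(0.5² + 0.9²) ≈ 1.0 units.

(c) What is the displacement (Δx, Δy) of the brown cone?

(0.8, -2.4)

The brown cone was at about (5.7, 7.0) and moved to about (6.5, 4.6).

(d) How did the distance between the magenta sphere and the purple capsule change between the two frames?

-0.9

They were about 3.5 units apart before and 2.6 after — 0.9 units closer together.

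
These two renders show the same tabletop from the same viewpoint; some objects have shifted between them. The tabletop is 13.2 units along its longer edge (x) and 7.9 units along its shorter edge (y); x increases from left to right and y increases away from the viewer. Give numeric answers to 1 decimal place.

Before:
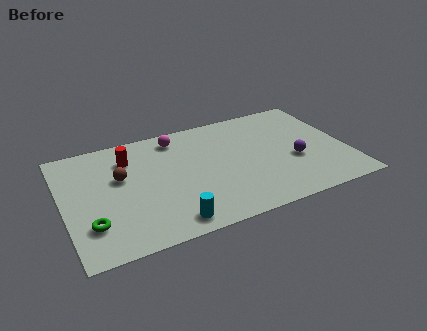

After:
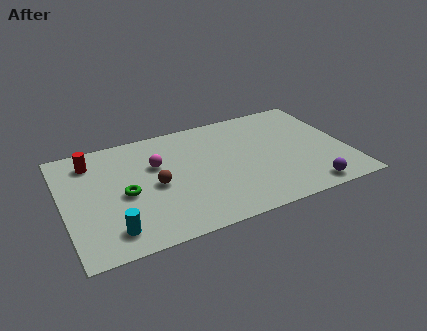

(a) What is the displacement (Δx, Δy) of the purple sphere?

(0.3, -2.2)

From the two frames, the purple sphere sits at roughly (10.7, 3.1) before and (11.0, 0.9) after.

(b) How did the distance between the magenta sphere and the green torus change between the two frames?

-4.2

They were about 6.4 units apart before and 2.2 after — 4.2 units closer together.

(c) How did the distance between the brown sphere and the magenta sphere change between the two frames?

-2.0

The distance was about 3.4 in the first image and 1.4 in the second, so they moved 2.0 units closer together.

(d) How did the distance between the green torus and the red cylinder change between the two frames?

-1.3

They were about 4.4 units apart before and 3.1 after — 1.3 units closer together.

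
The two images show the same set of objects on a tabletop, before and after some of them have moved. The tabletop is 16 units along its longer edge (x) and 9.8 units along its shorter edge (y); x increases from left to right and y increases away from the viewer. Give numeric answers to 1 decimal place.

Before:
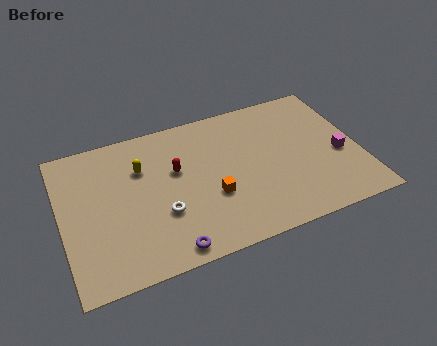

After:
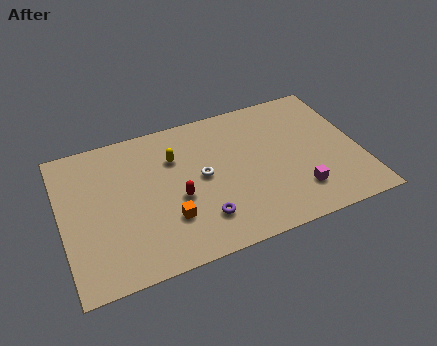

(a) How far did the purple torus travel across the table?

2.3

The purple torus moved from about (5.3, 1.0) to (7.2, 2.3), a distance of √(1.9² + 1.3²) ≈ 2.3.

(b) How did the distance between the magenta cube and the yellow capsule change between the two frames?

-3.1

Before: roughly 10.8 units apart; after: 7.7. That's 3.1 units closer together.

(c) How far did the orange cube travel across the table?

2.5

From (7.9, 3.6) to (5.5, 2.9), the orange cube covered √(2.4² + 0.7²) ≈ 2.5 units.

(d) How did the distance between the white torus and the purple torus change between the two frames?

+0.4

The distance was about 2.4 in the first image and 2.8 in the second, so they moved 0.4 units further apart.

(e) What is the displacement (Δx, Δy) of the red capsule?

(-0.1, -1.9)

The red capsule started near (6.2, 6.0) and ended near (6.1, 4.1).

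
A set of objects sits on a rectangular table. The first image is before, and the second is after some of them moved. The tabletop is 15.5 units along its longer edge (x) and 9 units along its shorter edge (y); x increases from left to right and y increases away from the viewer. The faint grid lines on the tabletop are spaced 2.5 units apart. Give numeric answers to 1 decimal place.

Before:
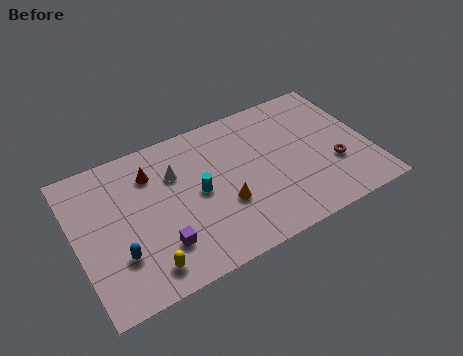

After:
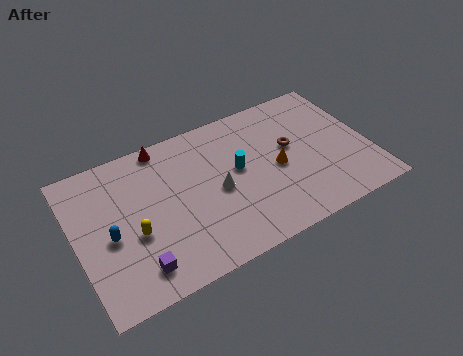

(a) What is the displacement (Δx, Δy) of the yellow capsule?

(-0.3, 2.2)

The yellow capsule started near (3.2, 1.4) and ended near (2.9, 3.6).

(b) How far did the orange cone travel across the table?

3.2

The orange cone moved from about (7.6, 3.2) to (10.6, 4.2), a distance of √(3.0² + 1.0²) ≈ 3.2.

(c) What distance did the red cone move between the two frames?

1.6

From (4.2, 6.8) to (5.0, 8.2), the red cone covered √(0.8² + 1.4²) ≈ 1.6 units.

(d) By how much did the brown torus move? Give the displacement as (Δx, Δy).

(-2.0, 2.1)

The brown torus started near (13.5, 3.1) and ended near (11.5, 5.2).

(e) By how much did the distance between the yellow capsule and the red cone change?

-0.4

Before: roughly 5.5 units apart; after: 5.1. That's 0.4 units closer together.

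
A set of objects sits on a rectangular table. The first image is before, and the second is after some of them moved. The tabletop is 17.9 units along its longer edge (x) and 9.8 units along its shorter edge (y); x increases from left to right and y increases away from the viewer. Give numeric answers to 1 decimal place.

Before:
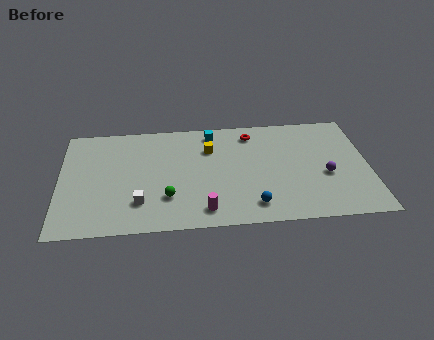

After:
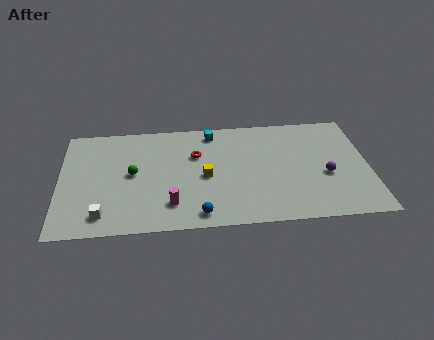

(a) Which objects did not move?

the purple sphere and the cyan cube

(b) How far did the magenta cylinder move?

2.0

The magenta cylinder moved from about (8.3, 1.5) to (6.4, 2.2), a distance of √(1.9² + 0.7²) ≈ 2.0.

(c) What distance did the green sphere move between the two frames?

3.0

The green sphere was near (6.2, 2.8) before and (4.2, 5.1) after, so it travelled √(2.0² + 2.3²) ≈ 3.0 units.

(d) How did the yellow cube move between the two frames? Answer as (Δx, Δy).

(-0.3, -2.5)

The yellow cube was at about (8.7, 7.0) and moved to about (8.4, 4.5).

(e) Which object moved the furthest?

the red torus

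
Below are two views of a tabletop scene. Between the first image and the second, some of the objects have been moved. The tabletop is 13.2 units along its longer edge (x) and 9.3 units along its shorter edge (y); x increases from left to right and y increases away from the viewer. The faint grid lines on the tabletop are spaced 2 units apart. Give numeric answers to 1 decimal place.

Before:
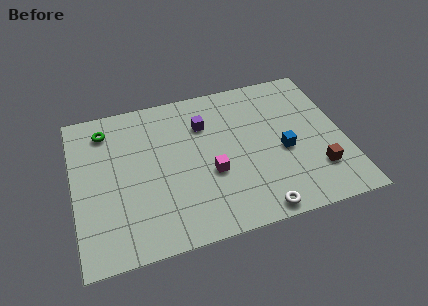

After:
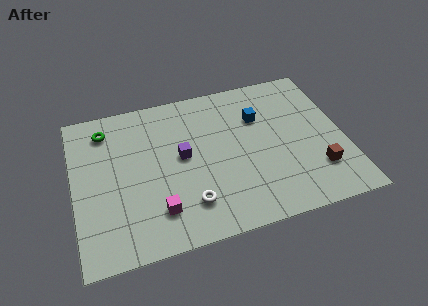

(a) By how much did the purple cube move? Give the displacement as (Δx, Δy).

(-1.2, -1.7)

The purple cube started near (6.5, 6.7) and ended near (5.3, 5.0).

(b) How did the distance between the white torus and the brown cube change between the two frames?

+2.8

They were about 3.5 units apart before and 6.3 after — 2.8 units further apart.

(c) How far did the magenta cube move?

3.1

From (6.6, 3.6) to (3.9, 2.1), the magenta cube covered √(2.7² + 1.5²) ≈ 3.1 units.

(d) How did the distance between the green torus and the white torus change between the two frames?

-3.1

Before: roughly 9.7 units apart; after: 6.6. That's 3.1 units closer together.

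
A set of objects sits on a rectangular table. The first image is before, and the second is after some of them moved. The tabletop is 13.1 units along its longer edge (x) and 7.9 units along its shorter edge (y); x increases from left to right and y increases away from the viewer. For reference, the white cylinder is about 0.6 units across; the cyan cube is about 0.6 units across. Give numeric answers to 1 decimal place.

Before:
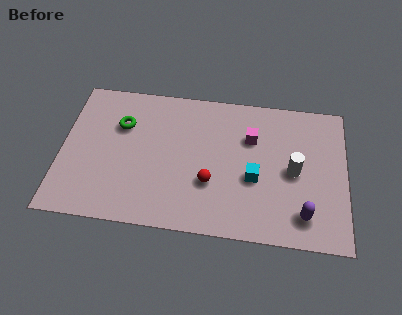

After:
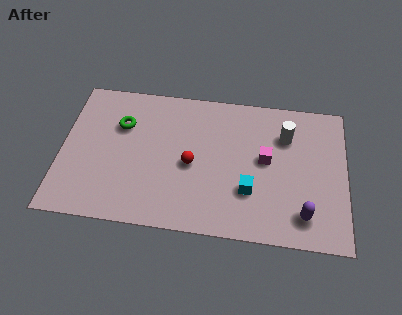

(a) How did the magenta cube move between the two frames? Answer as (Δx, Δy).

(0.7, -1.1)

The magenta cube started near (8.7, 5.4) and ended near (9.4, 4.3).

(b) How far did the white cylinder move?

1.9

From (10.7, 3.8) to (10.3, 5.7), the white cylinder covered √(0.4² + 1.9²) ≈ 1.9 units.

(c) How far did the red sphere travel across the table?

1.3

The red sphere was near (6.9, 2.7) before and (6.0, 3.6) after, so it travelled √(0.9² + 0.9²) ≈ 1.3 units.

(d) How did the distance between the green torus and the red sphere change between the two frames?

-1.2

Before: roughly 5.0 units apart; after: 3.8. That's 1.2 units closer together.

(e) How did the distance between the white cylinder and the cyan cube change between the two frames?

+1.7

They were about 1.9 units apart before and 3.6 after — 1.7 units further apart.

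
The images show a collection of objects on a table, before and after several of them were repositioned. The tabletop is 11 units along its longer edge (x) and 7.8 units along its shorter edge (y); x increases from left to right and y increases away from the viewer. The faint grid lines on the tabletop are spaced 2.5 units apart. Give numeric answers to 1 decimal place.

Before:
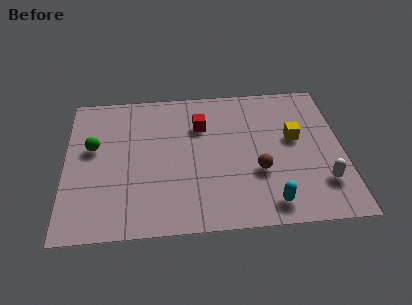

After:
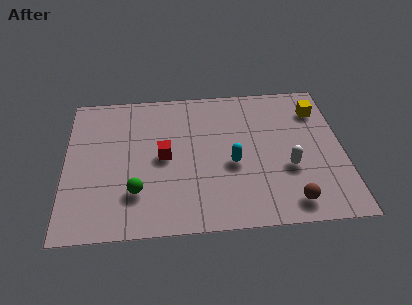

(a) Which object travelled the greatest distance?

the green sphere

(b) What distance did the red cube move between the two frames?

2.2

The red cube moved from about (5.4, 5.5) to (3.9, 3.9), a distance of √(1.5² + 1.6²) ≈ 2.2.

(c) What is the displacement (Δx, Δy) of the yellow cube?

(1.0, 1.5)

From the two frames, the yellow cube sits at roughly (9.1, 4.5) before and (10.1, 6.0) after.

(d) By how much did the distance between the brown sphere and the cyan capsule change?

+1.4

The distance was about 1.7 in the first image and 3.1 in the second, so they moved 1.4 units further apart.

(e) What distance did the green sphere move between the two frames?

3.0

The green sphere was near (1.1, 4.6) before and (2.8, 2.1) after, so it travelled √(1.7² + 2.5²) ≈ 3.0 units.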